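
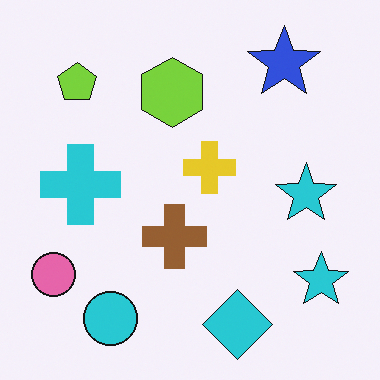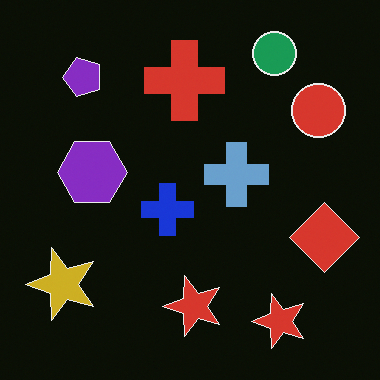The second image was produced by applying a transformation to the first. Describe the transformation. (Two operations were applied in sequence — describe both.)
It was transposed (reflected across the top-left ↔ bottom-right diagonal), then color-inverted (negative).

Shapes have swapped their row and column positions — what was in the top-right is now in the bottom-left — a diagonal reflection. The light background has become dark and every shape's color is its complement — a photographic negative.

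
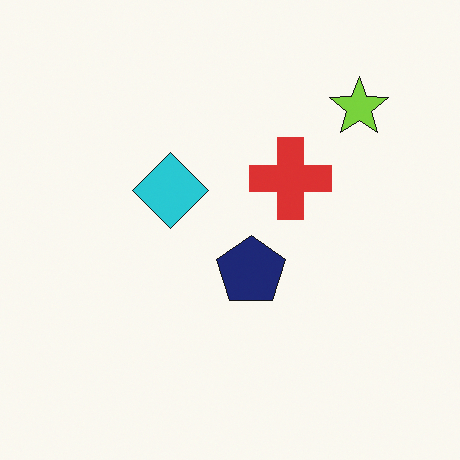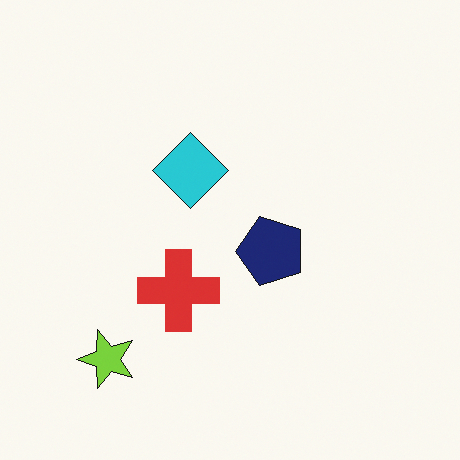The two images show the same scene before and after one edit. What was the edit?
This is the original image transposed (reflected across the top-left ↔ bottom-right diagonal).

Shapes have swapped their row and column positions — what was in the top-right is now in the bottom-left — a diagonal reflection.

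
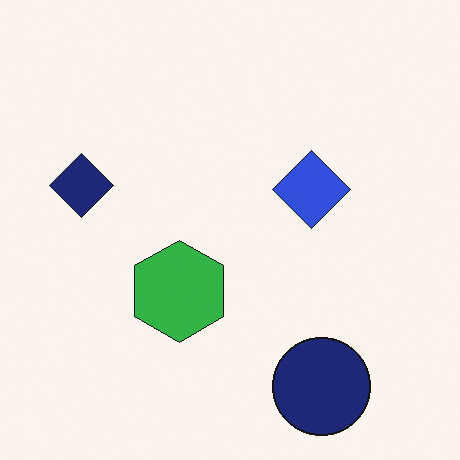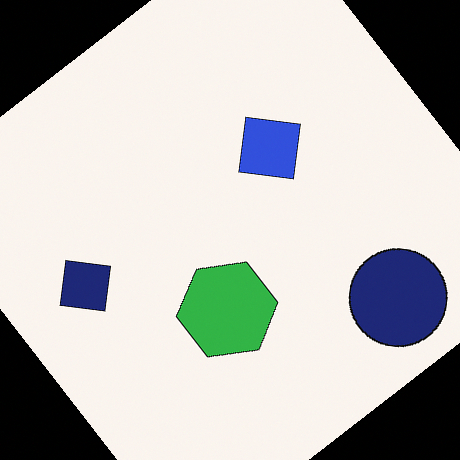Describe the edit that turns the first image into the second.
It was rotated counter-clockwise by a large amount — several tens of degrees.

Every shape is tilted by the same angle and the image corners show triangular fill wedges — a whole-image rotation by a non-right angle.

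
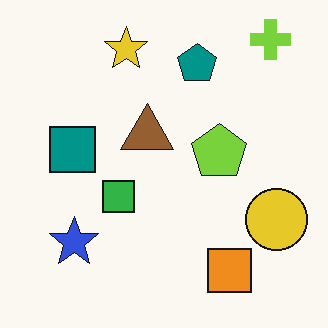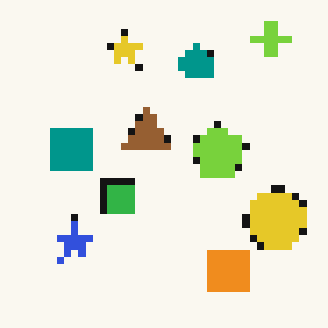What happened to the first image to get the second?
The second image is the first moderately pixelated.

Shapes are reduced to large square blocks; fine edges and outlines are lost — a downscale-then-upscale (mosaic) effect.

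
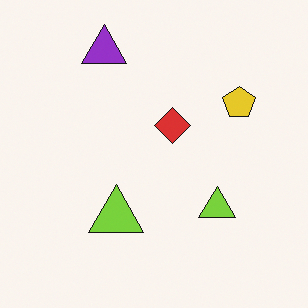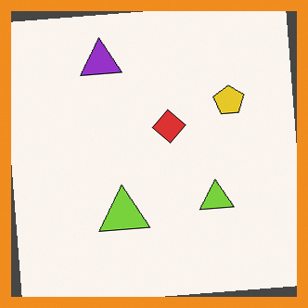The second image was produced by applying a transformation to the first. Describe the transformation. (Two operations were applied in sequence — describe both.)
The image was rotated counter-clockwise by a few degrees, then framed with a orange border.

Every shape is tilted by the same angle and the image corners show triangular fill wedges — a whole-image rotation by a non-right angle. A solid orange frame runs around the edge of the second image, with the content slightly shrunk inside it.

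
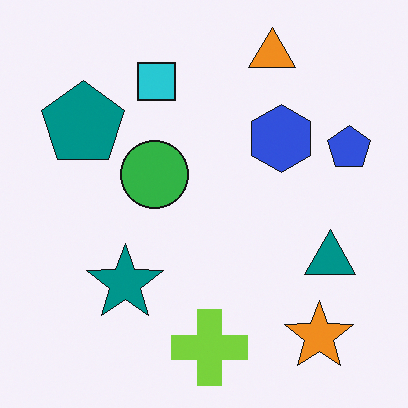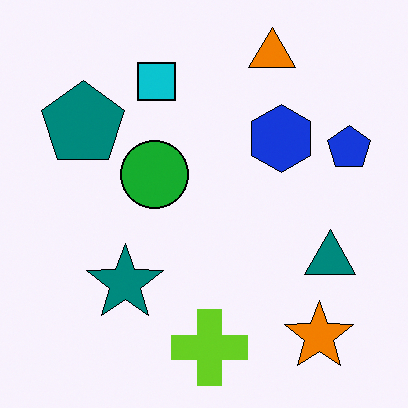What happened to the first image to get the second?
It was given slightly increased contrast.

Tones are pushed away from mid-grey across the whole image — a global contrast change.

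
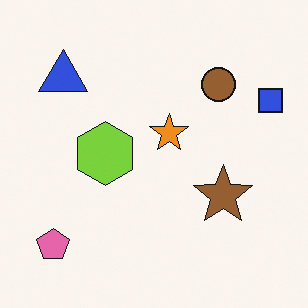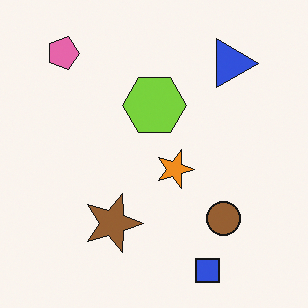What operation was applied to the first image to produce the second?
The image was rotated 90° clockwise.

The pink pentagon sits in the bottom-left of the first image and the top-left of the second — consistent with a whole-image 90° clockwise rotation.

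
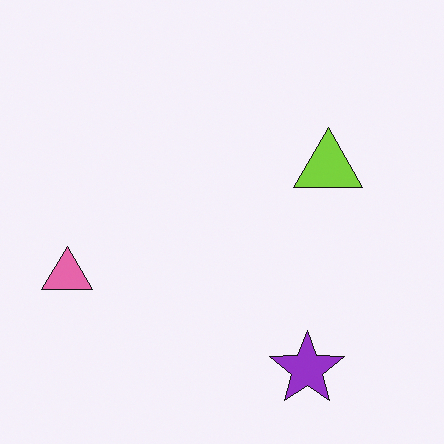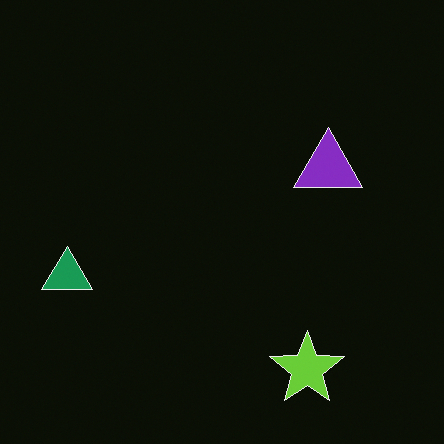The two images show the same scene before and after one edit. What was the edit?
Color-inverted (negative).

The light background has become dark and every shape's color is its complement — a photographic negative.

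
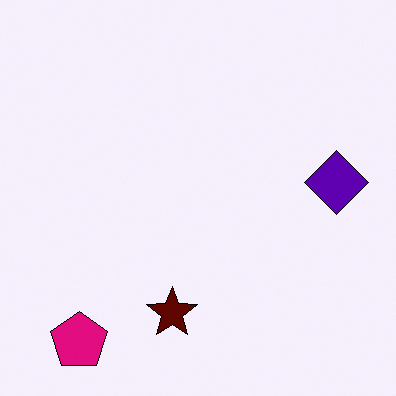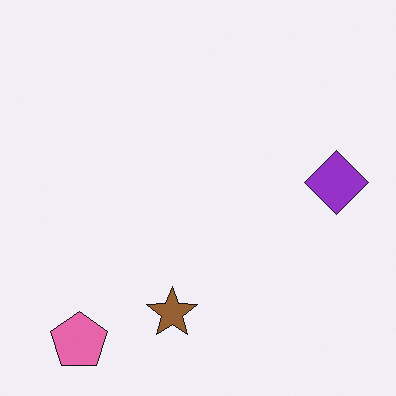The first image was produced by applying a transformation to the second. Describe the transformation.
The image was given much higher contrast.

Tones are pushed away from mid-grey across the whole image — a global contrast change.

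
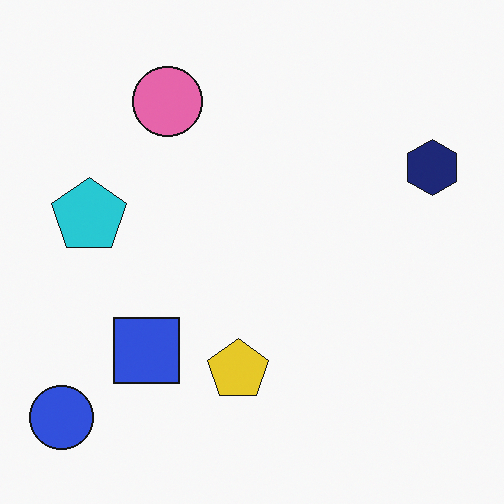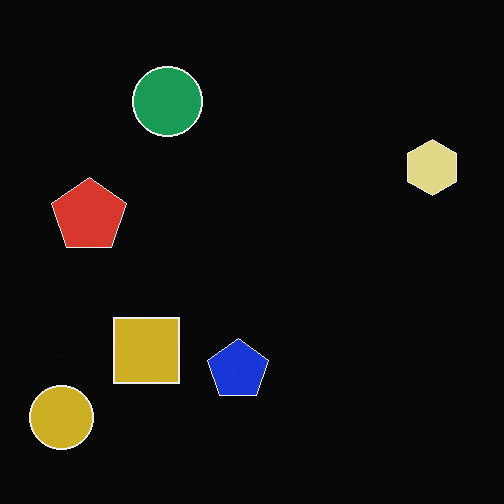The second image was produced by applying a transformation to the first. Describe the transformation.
This is the original image color-inverted (negative).

The light background has become dark and every shape's color is its complement — a photographic negative.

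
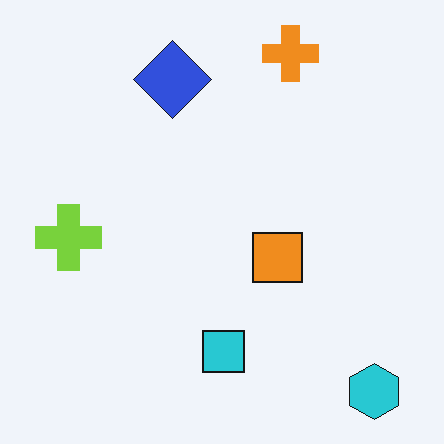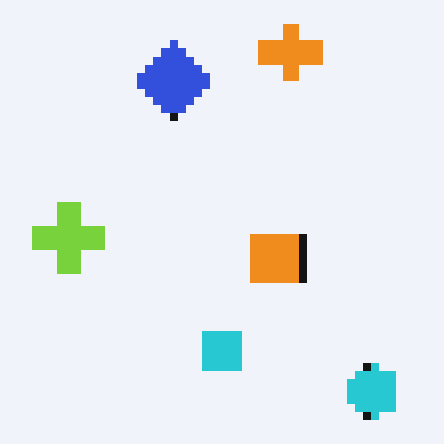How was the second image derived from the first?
The second image is the first pixelated into visible square blocks.

Shapes are reduced to large square blocks; fine edges and outlines are lost — a downscale-then-upscale (mosaic) effect.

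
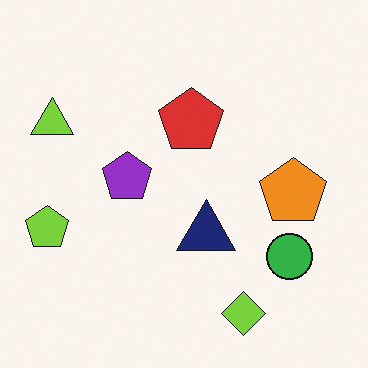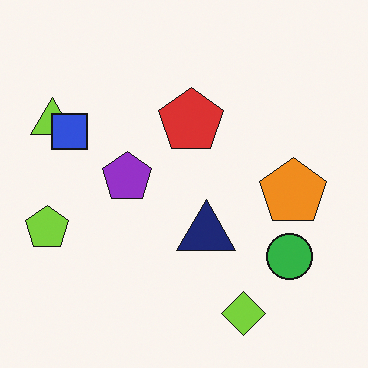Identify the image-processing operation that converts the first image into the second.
It was overlaid with an additional blue square.

A blue square appears in the second image that is absent from the first.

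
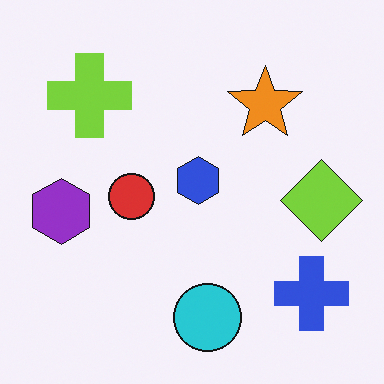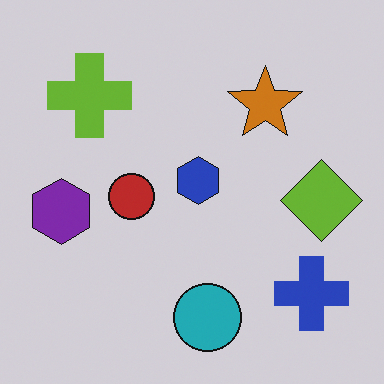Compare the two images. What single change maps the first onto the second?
This is the original image slightly darkened.

Every pixel — background and shapes alike — is uniformly darkened.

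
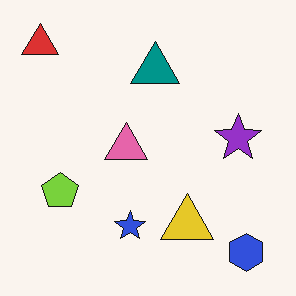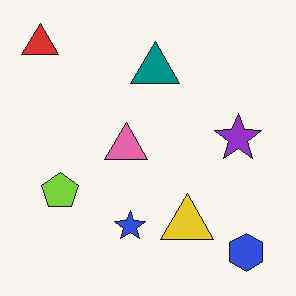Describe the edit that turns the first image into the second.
The image was JPEG-compressed with visible artifacts.

Blocky 8×8 compression artifacts appear around shape edges and the flat background shows ringing — characteristic JPEG degradation.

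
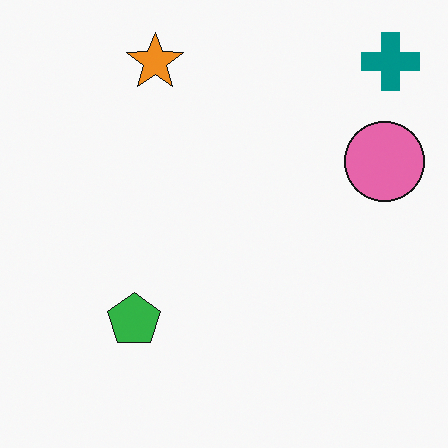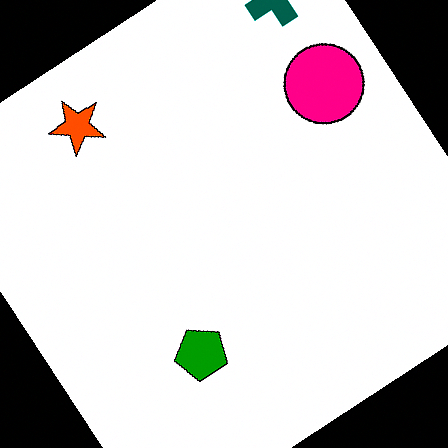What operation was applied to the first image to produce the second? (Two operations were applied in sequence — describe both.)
Rotated counter-clockwise by a large amount — several tens of degrees, then given much higher contrast.

Every shape is tilted by the same angle and the image corners show triangular fill wedges — a whole-image rotation by a non-right angle. Tones are pushed away from mid-grey across the whole image — a global contrast change.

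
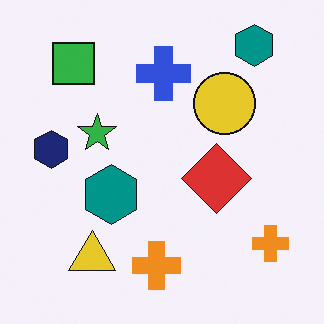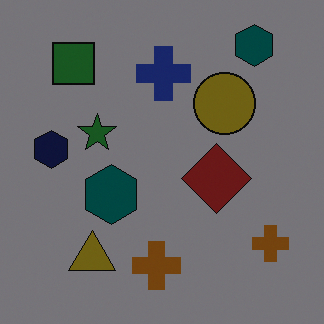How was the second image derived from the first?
The second image is the first darkened a lot.

Every pixel — background and shapes alike — is uniformly darkened.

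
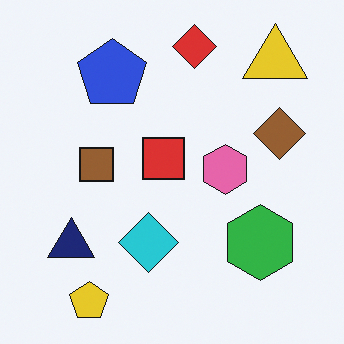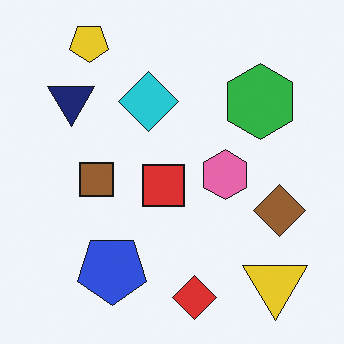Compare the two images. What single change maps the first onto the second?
This is the original image flipped vertically (top ↔ bottom).

The yellow pentagon is in the bottom-left of the first image and the top-left of the second — shapes on opposite sides of the horizontal midline have swapped in a mirror flip.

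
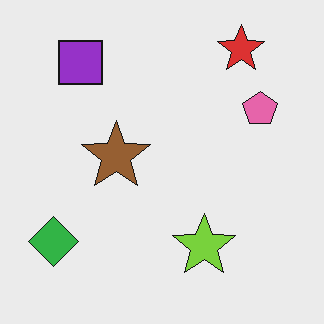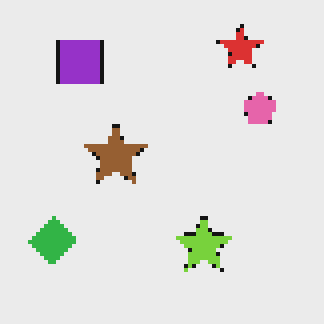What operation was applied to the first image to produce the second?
The image was mildly pixelated.

Shapes are reduced to large square blocks; fine edges and outlines are lost — a downscale-then-upscale (mosaic) effect.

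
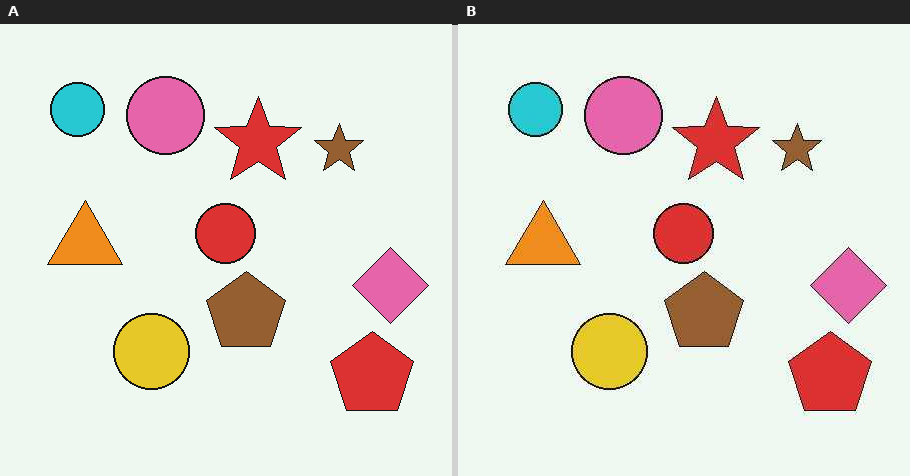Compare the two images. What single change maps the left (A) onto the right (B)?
The right (B) image is the left (A) JPEG-compressed with visible artifacts.

Blocky 8×8 compression artifacts appear around shape edges and the flat background shows ringing — characteristic JPEG degradation.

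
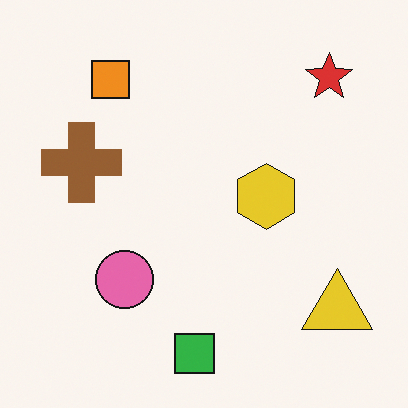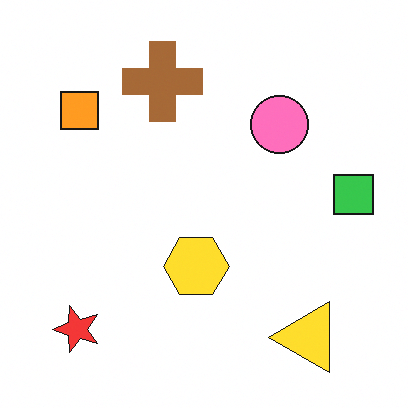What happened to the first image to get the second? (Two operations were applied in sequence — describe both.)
The image was brightened a little, then transposed (reflected across the top-left ↔ bottom-right diagonal).

Every pixel — background and shapes alike — is uniformly brightened. Shapes have swapped their row and column positions — what was in the top-right is now in the bottom-left — a diagonal reflection.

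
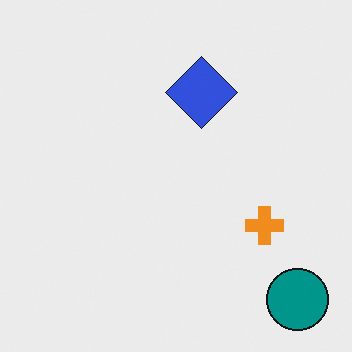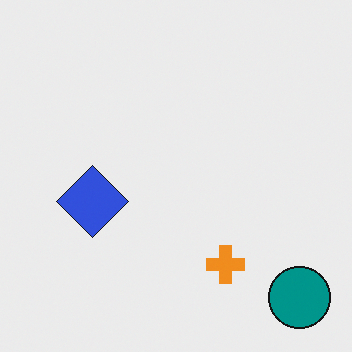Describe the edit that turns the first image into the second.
The transformation is: transposed (reflected across the top-left ↔ bottom-right diagonal).

Shapes have swapped their row and column positions — what was in the top-right is now in the bottom-left — a diagonal reflection.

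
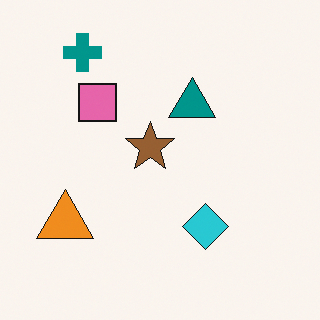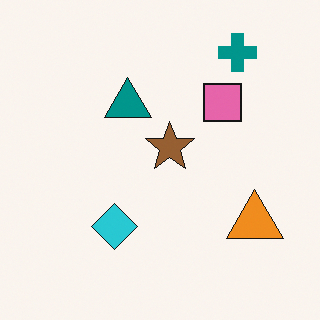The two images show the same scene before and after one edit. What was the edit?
Flipped horizontally (left ↔ right).

The orange triangle is in the bottom-left of the first image and the bottom-right of the second — shapes on opposite sides of the vertical midline have swapped in a mirror flip.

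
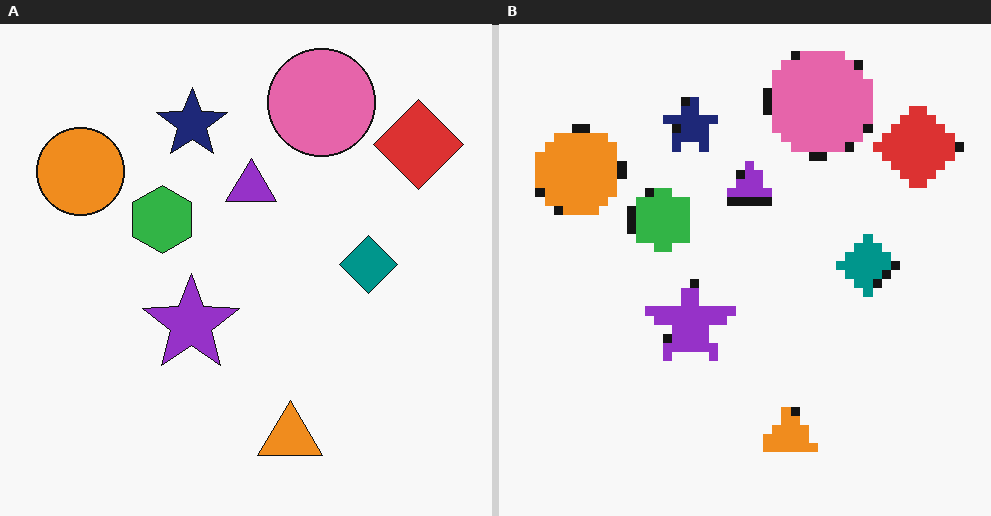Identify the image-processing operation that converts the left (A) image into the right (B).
It was heavily pixelated into large blocks.

Shapes are reduced to large square blocks; fine edges and outlines are lost — a downscale-then-upscale (mosaic) effect.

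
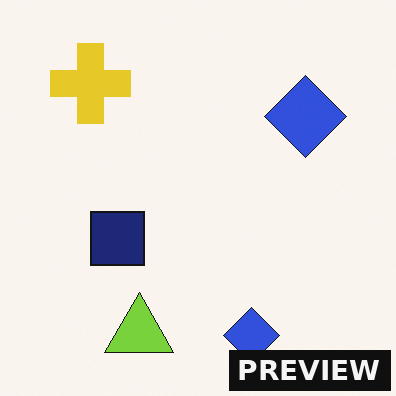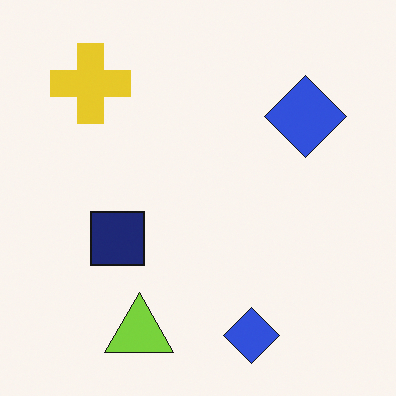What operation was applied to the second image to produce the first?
The transformation is: watermarked with the text "PREVIEW" in the lower-right corner.

A dark label reading "PREVIEW" appears in the lower-right corner.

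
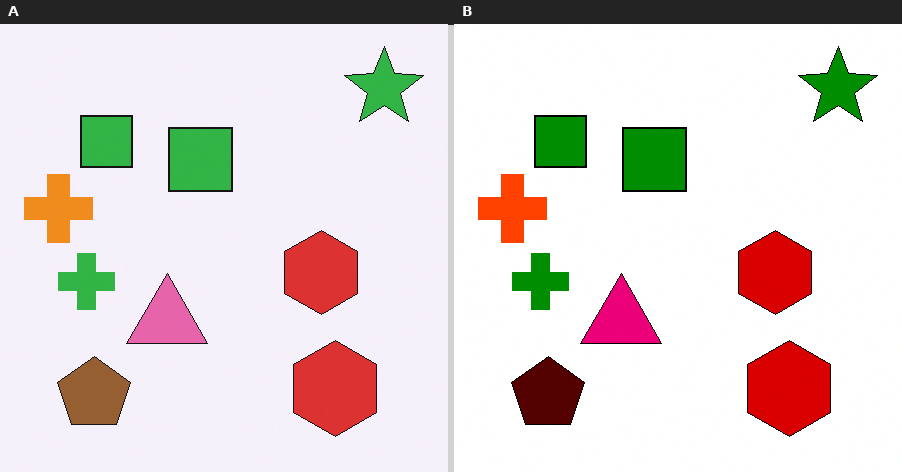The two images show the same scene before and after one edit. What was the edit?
It was boosted in contrast.

Tones are pushed away from mid-grey across the whole image — a global contrast change.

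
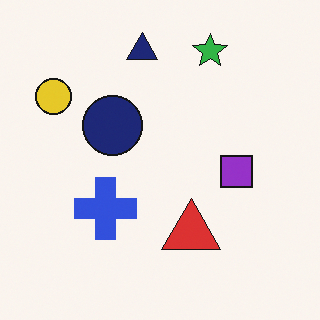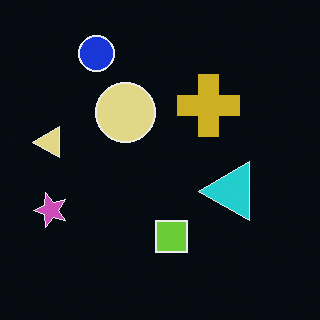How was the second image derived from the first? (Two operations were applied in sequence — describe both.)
This is the original image color-inverted (negative), then transposed (reflected across the top-left ↔ bottom-right diagonal).

The light background has become dark and every shape's color is its complement — a photographic negative. Shapes have swapped their row and column positions — what was in the top-right is now in the bottom-left — a diagonal reflection.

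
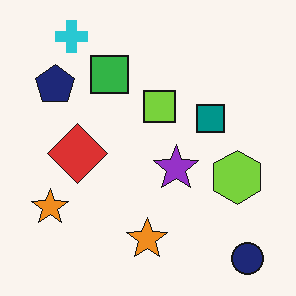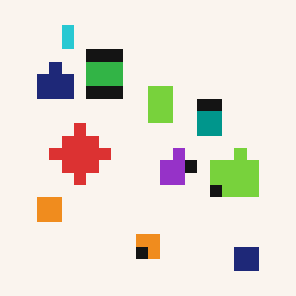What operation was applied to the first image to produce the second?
Coarsely pixelated.

Shapes are reduced to large square blocks; fine edges and outlines are lost — a downscale-then-upscale (mosaic) effect.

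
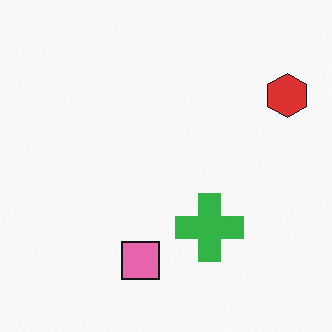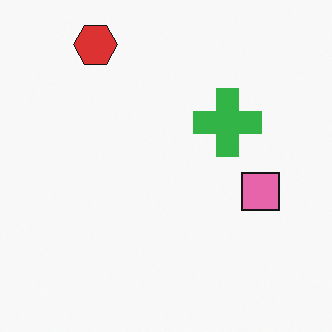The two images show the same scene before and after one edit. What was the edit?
Rotated 90° counter-clockwise.

The red hexagon sits in the top-right of the first image and the top-left of the second — consistent with a whole-image 90° counter-clockwise rotation.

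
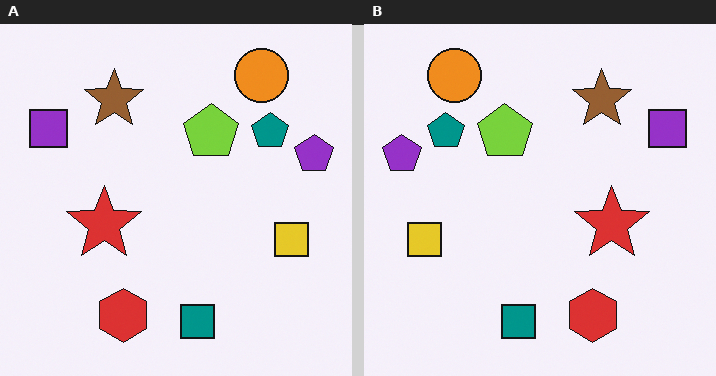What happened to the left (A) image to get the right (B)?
The image was flipped horizontally (left ↔ right).

The purple pentagon is in the right of the left (A) image and the left of the right (B) — shapes on opposite sides of the vertical midline have swapped in a mirror flip.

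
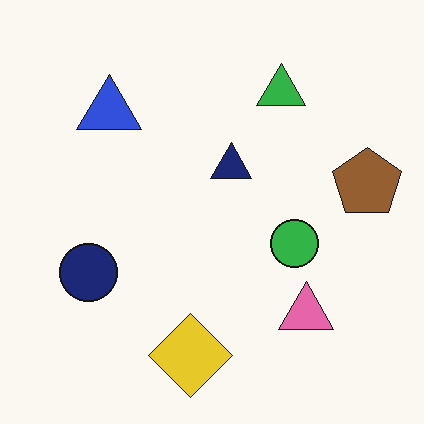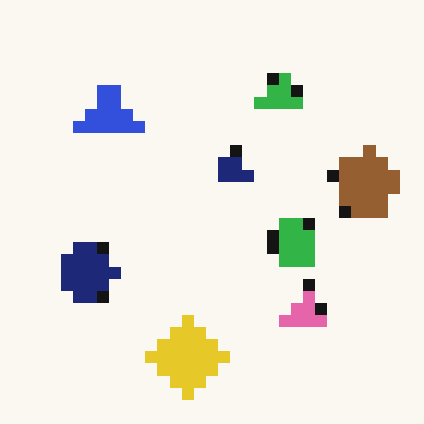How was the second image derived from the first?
It was heavily pixelated into large blocks.

Shapes are reduced to large square blocks; fine edges and outlines are lost — a downscale-then-upscale (mosaic) effect.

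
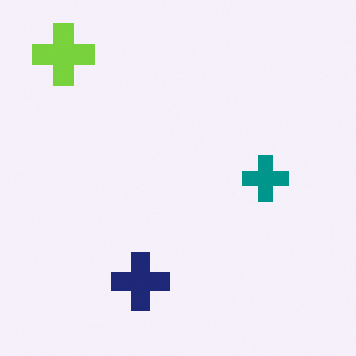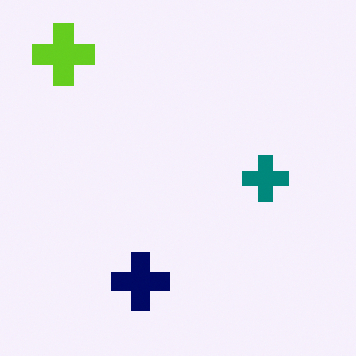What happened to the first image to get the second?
This is the original image given slightly increased contrast.

Tones are pushed away from mid-grey across the whole image — a global contrast change.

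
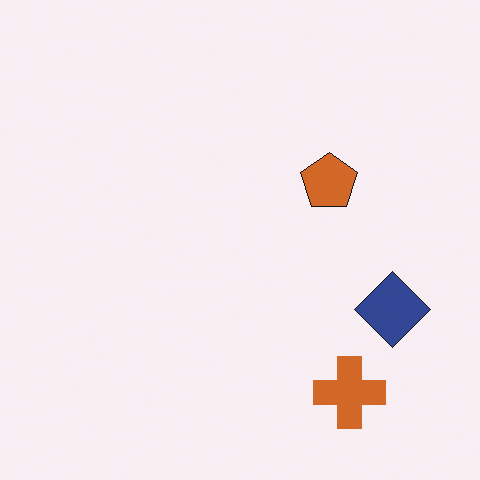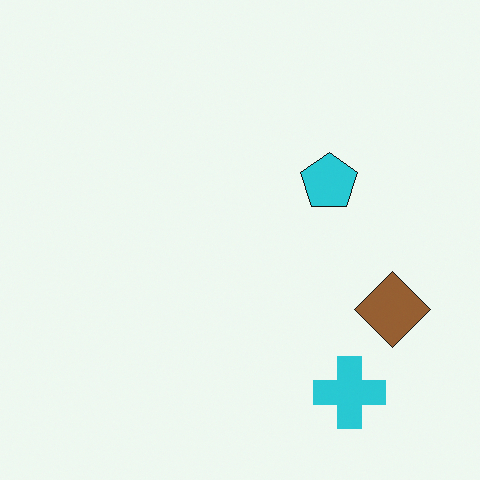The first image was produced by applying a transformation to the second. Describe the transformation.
The first image is the second hue-shifted by a large amount.

Every shape's color has rotated by the same amount around the hue wheel — a uniform hue shift.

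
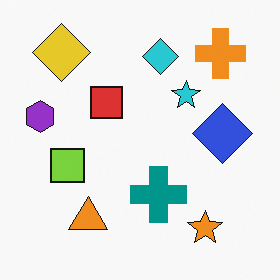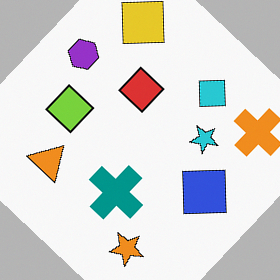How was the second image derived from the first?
It was rotated clockwise by a large amount — several tens of degrees.

Every shape is tilted by the same angle and the image corners show triangular fill wedges — a whole-image rotation by a non-right angle.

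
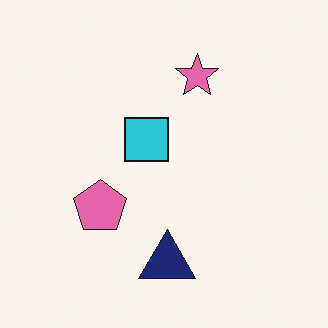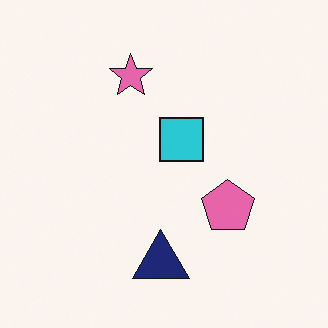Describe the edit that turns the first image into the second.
The image was flipped horizontally (left ↔ right).

The pink pentagon is in the left of the first image and the right of the second — shapes on opposite sides of the vertical midline have swapped in a mirror flip.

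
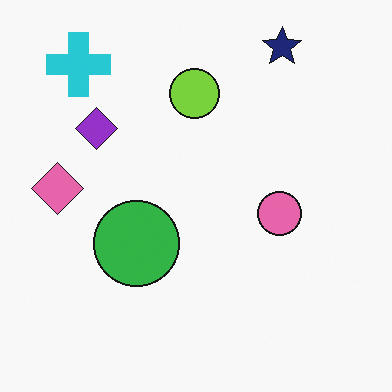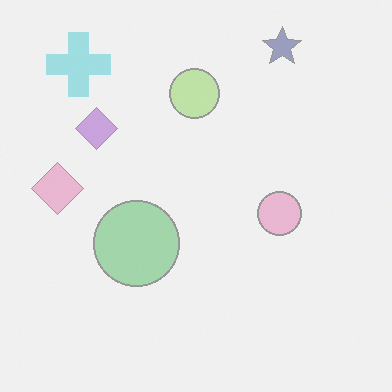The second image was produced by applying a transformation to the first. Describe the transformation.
It was given much lower contrast.

Tones are pushed toward mid-grey across the whole image — a global contrast change.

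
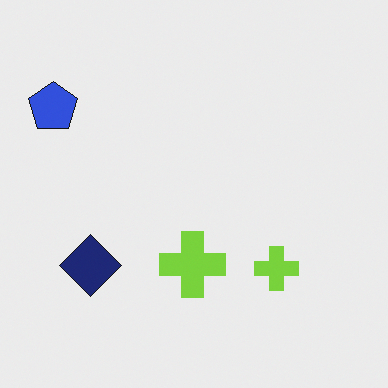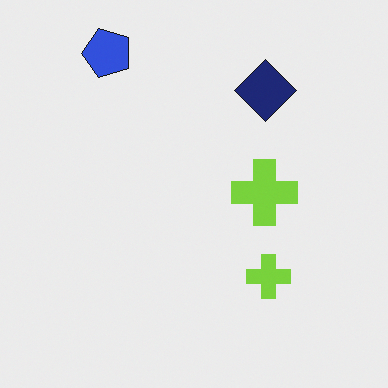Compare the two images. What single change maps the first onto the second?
The image was transposed (reflected across the top-left ↔ bottom-right diagonal).

Shapes have swapped their row and column positions — what was in the top-right is now in the bottom-left — a diagonal reflection.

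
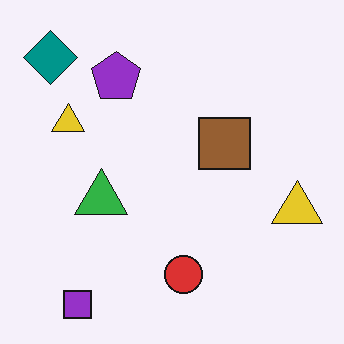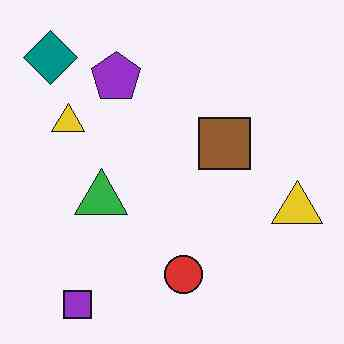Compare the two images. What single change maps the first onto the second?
It was JPEG-compressed with visible artifacts.

Blocky 8×8 compression artifacts appear around shape edges and the flat background shows ringing — characteristic JPEG degradation.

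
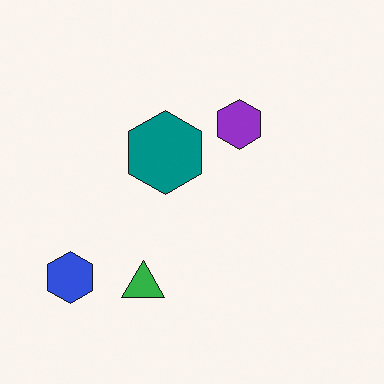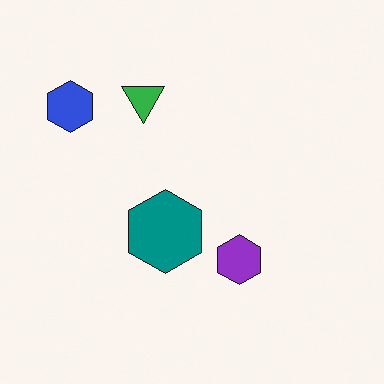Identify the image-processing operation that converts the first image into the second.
The transformation is: flipped vertically (top ↔ bottom).

The green triangle is in the bottom of the first image and the top of the second — shapes on opposite sides of the horizontal midline have swapped in a mirror flip.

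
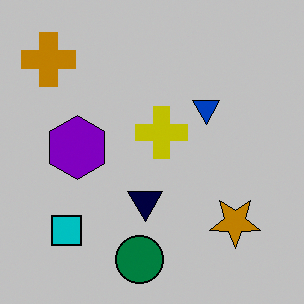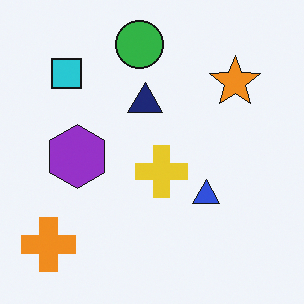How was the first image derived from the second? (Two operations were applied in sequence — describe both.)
The image was flipped vertically (top ↔ bottom), then heavily posterized to just a handful of flat colors.

The green circle is in the top of the second image and the bottom of the first — shapes on opposite sides of the horizontal midline have swapped in a mirror flip. Each flat color has snapped to a coarser quantized level — most visibly, the near-white background has dropped to a flat grey.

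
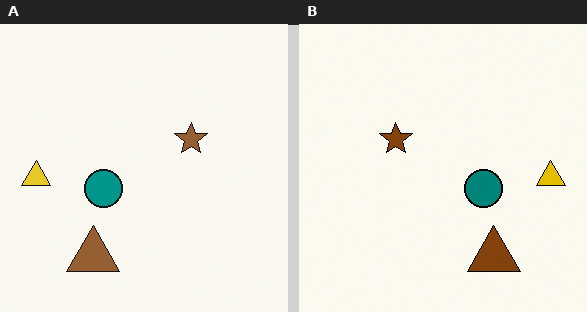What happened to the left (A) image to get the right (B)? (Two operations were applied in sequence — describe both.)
This is the original image flipped horizontally (left ↔ right), then given slightly increased contrast.

The yellow triangle is in the left of the left (A) image and the right of the right (B) — shapes on opposite sides of the vertical midline have swapped in a mirror flip. Tones are pushed away from mid-grey across the whole image — a global contrast change.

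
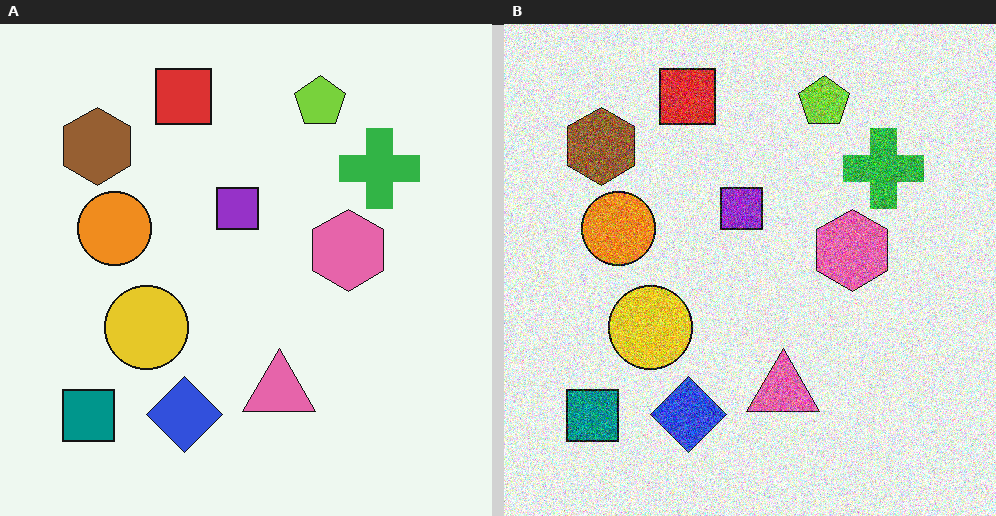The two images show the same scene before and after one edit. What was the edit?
Degraded with heavy additive noise.

Random speckle covers the whole image, including the flat background.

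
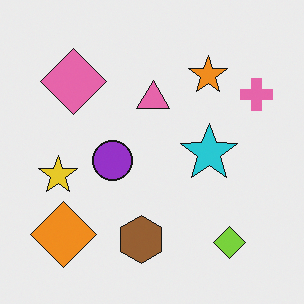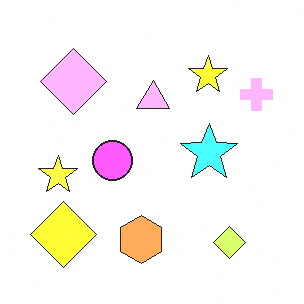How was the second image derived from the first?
It was noticeably brightened.

Every pixel — background and shapes alike — is uniformly brightened.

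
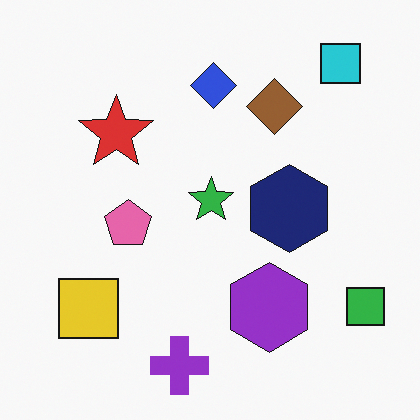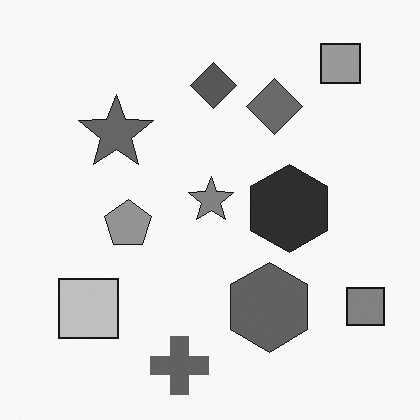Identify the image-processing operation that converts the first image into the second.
The transformation is: converted to grayscale.

All color is removed — every shape is now a shade of grey.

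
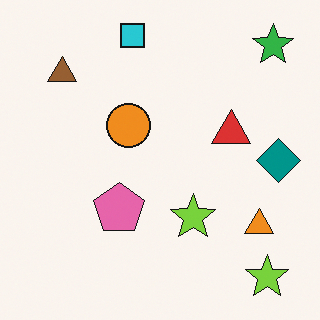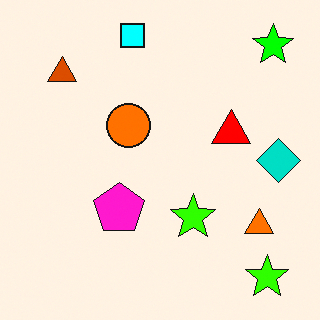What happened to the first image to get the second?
The second image is the first made much more vivid (saturation change).

All colors are more vivid — a global saturation change.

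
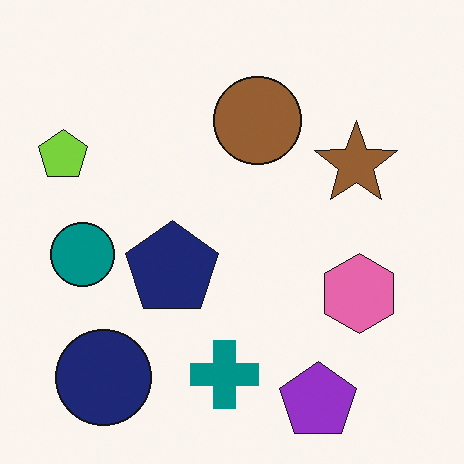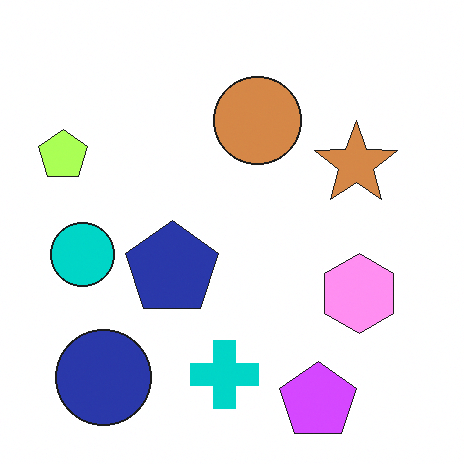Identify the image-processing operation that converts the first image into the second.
This is the original image substantially brightened.

Every pixel — background and shapes alike — is uniformly brightened.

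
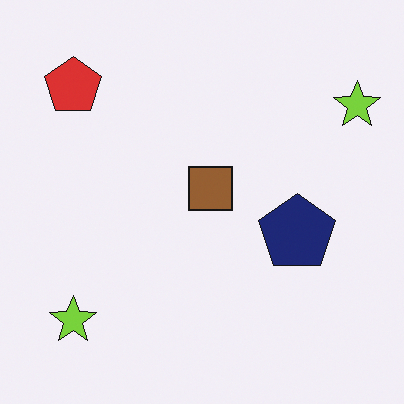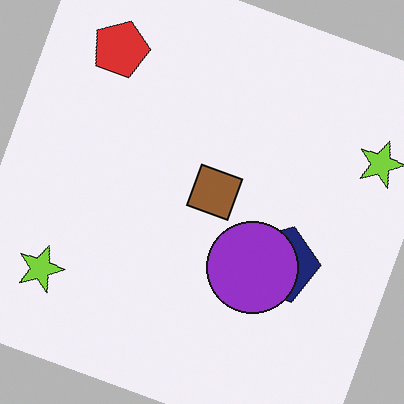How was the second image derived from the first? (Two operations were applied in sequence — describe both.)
This is the original image rotated clockwise by a moderate amount, then overlaid with an additional purple circle.

Every shape is tilted by the same angle and the image corners show triangular fill wedges — a whole-image rotation by a non-right angle. A purple circle appears in the second image that is absent from the first.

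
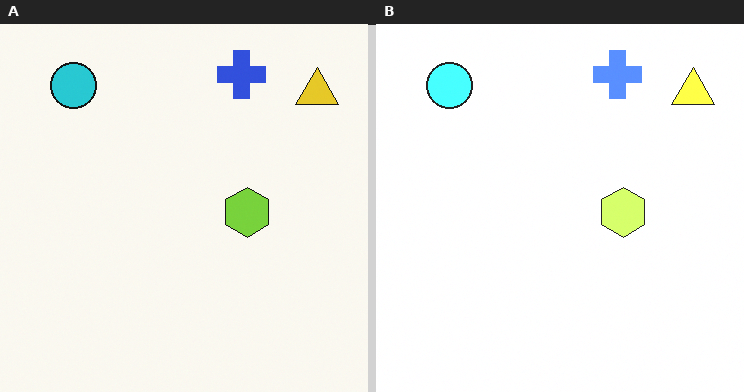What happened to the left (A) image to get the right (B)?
Brightened a lot.

Every pixel — background and shapes alike — is uniformly brightened.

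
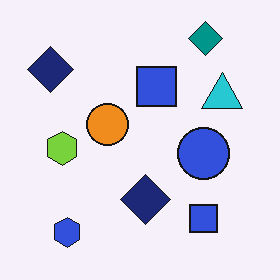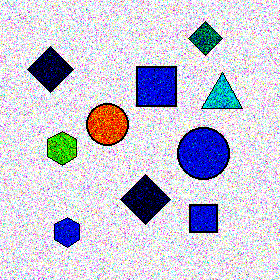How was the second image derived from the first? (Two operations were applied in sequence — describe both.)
The image was degraded with a thick layer of grain, then given much higher contrast.

Random speckle covers the whole image, including the flat background. Tones are pushed away from mid-grey across the whole image — a global contrast change.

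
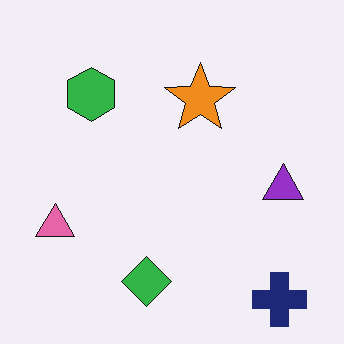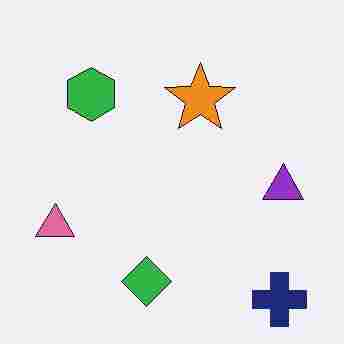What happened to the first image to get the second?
The image was heavily JPEG-compressed with obvious blocking artifacts.

Blocky 8×8 compression artifacts appear around shape edges and the flat background shows ringing — characteristic JPEG degradation.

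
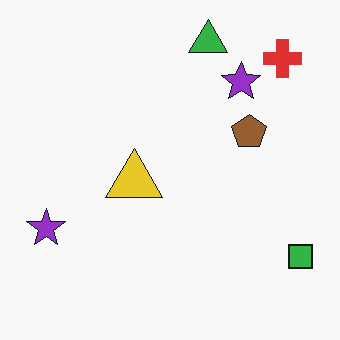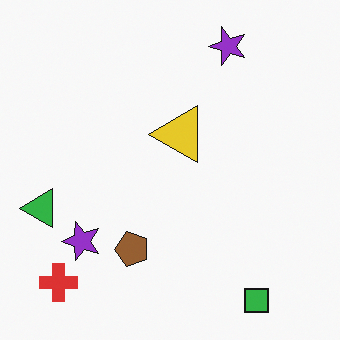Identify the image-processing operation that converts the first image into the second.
Transposed (reflected across the top-left ↔ bottom-right diagonal).

Shapes have swapped their row and column positions — what was in the top-right is now in the bottom-left — a diagonal reflection.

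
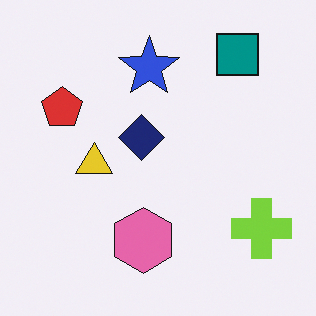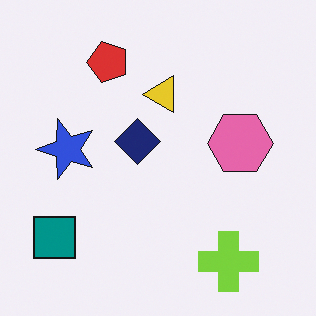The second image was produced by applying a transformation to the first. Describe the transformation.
The transformation is: transposed (reflected across the top-left ↔ bottom-right diagonal).

Shapes have swapped their row and column positions — what was in the top-right is now in the bottom-left — a diagonal reflection.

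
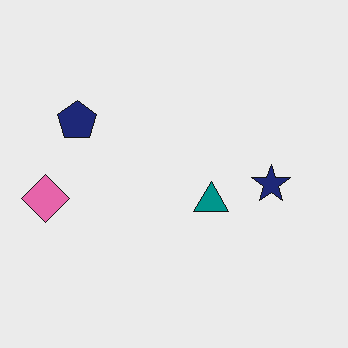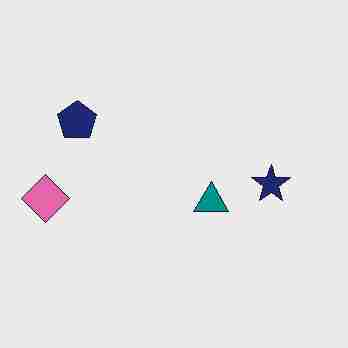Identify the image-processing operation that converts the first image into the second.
It was heavily JPEG-compressed with obvious blocking artifacts.

Blocky 8×8 compression artifacts appear around shape edges and the flat background shows ringing — characteristic JPEG degradation.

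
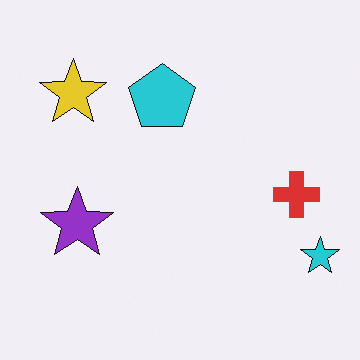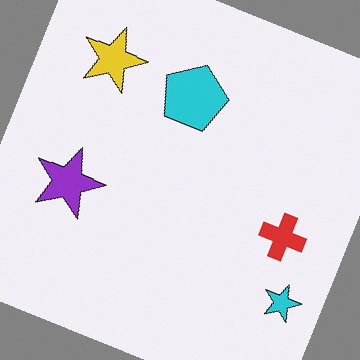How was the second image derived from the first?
Rotated clockwise by a clearly visible amount.

Every shape is tilted by the same angle and the image corners show triangular fill wedges — a whole-image rotation by a non-right angle.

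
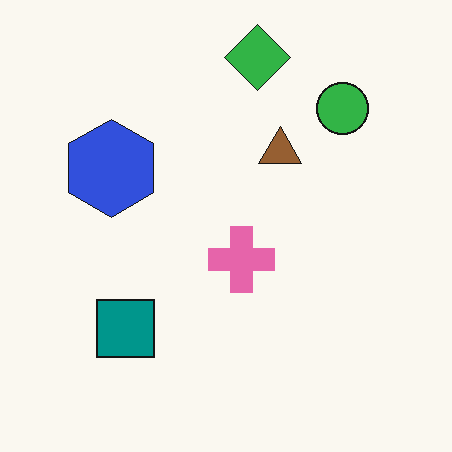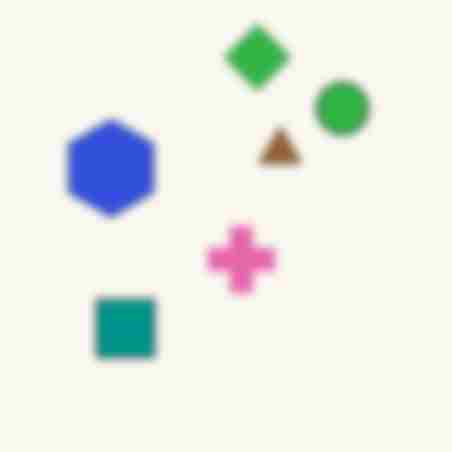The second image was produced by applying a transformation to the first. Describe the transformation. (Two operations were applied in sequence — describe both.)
The second image is the first noticeably gaussian-blurred, then degraded with heavy JPEG compression.

Shape edges and outlines are uniformly softened across the whole image. Blocky 8×8 compression artifacts appear around shape edges and the flat background shows ringing — characteristic JPEG degradation.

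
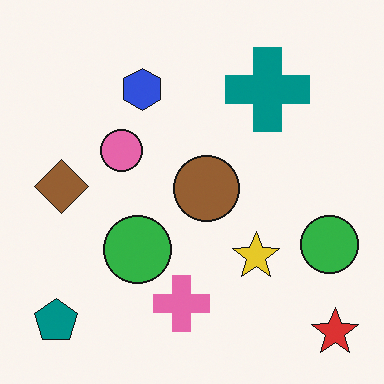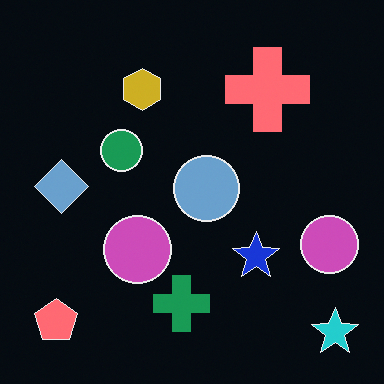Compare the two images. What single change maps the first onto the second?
The image was color-inverted (negative).

The light background has become dark and every shape's color is its complement — a photographic negative.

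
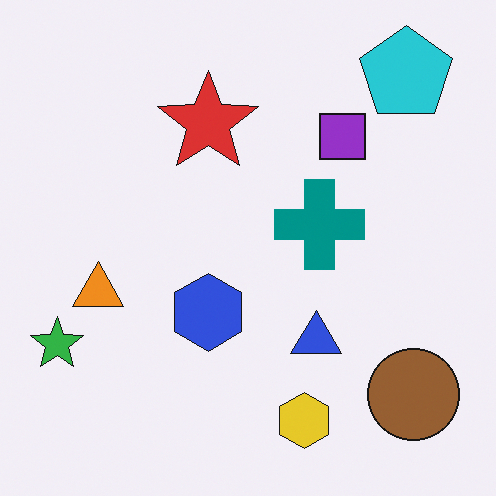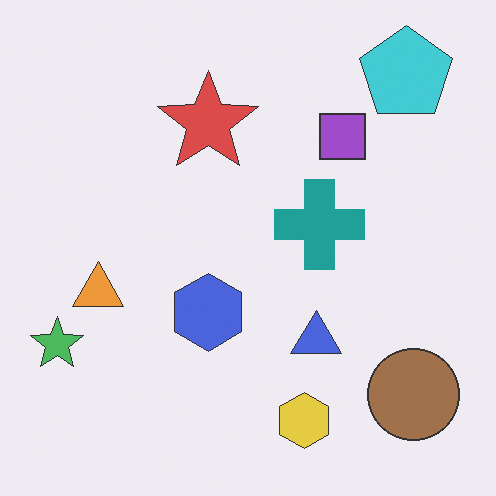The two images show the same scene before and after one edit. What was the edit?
The transformation is: given slightly reduced contrast.

Tones are pushed toward mid-grey across the whole image — a global contrast change.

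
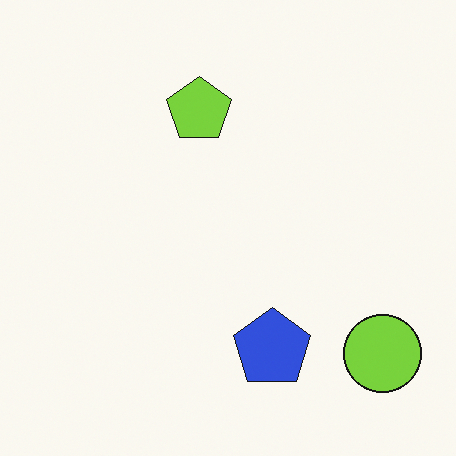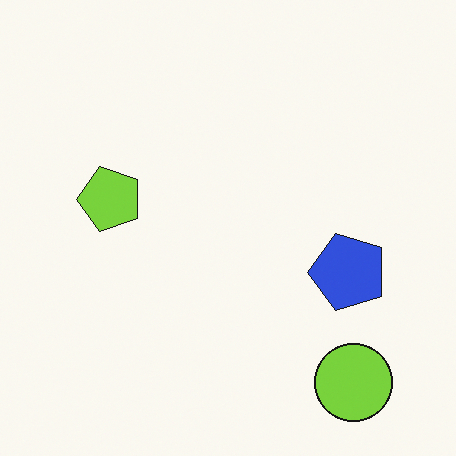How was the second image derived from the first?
Transposed (reflected across the top-left ↔ bottom-right diagonal).

Shapes have swapped their row and column positions — what was in the top-right is now in the bottom-left — a diagonal reflection.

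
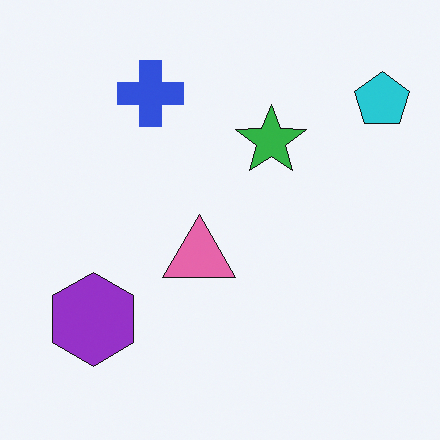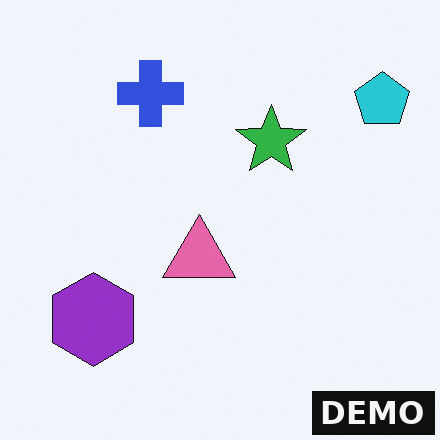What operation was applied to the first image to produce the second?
The transformation is: watermarked with the text "DEMO" in the lower-right corner.

A dark label reading "DEMO" appears in the lower-right corner.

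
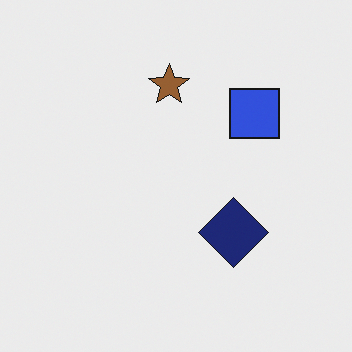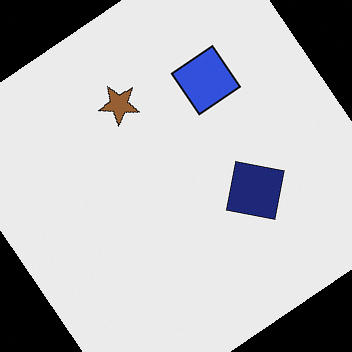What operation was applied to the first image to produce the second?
This is the original image rotated counter-clockwise by a large amount — several tens of degrees.

Every shape is tilted by the same angle and the image corners show triangular fill wedges — a whole-image rotation by a non-right angle.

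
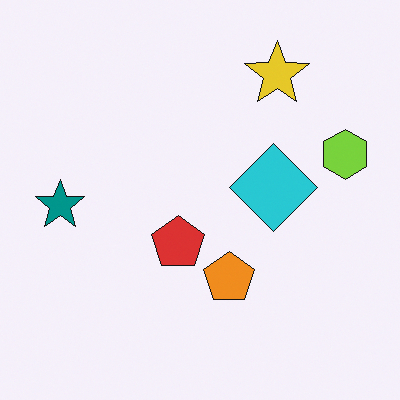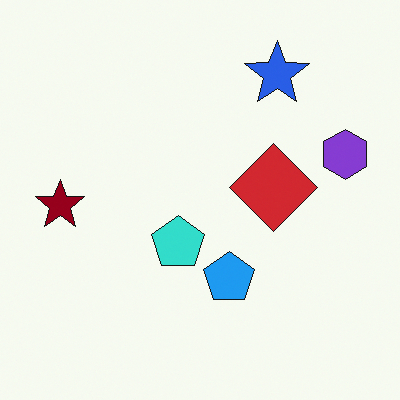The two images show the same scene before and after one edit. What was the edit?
The image was hue-shifted by a large amount.

Every shape's color has rotated by the same amount around the hue wheel — a uniform hue shift.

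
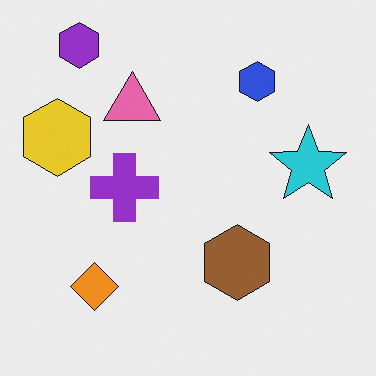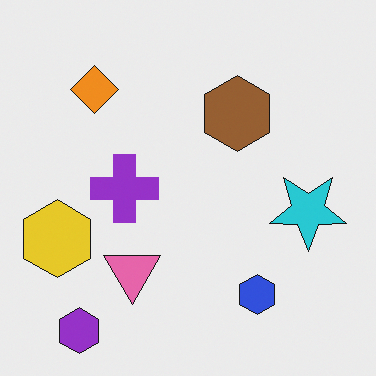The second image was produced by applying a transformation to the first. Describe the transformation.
Flipped vertically (top ↔ bottom).

The purple hexagon is in the top-left of the first image and the bottom-left of the second — shapes on opposite sides of the horizontal midline have swapped in a mirror flip.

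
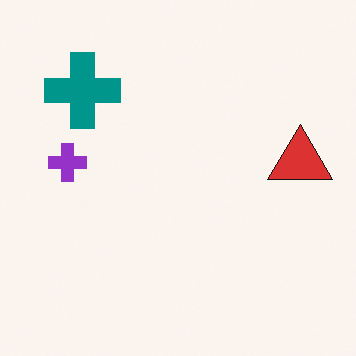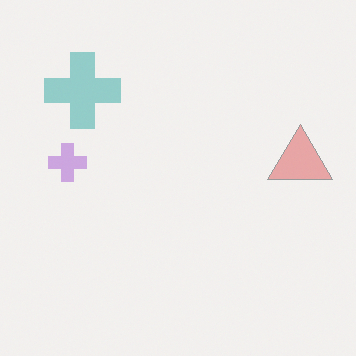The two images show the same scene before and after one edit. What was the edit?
The image was washed out (contrast reduced).

Tones are pushed toward mid-grey across the whole image — a global contrast change.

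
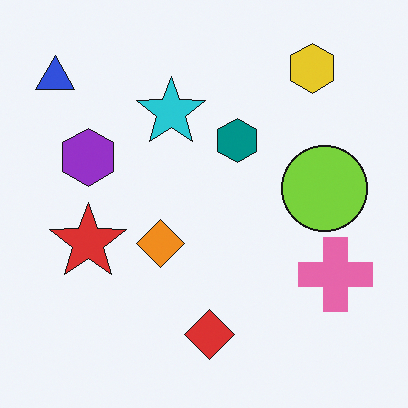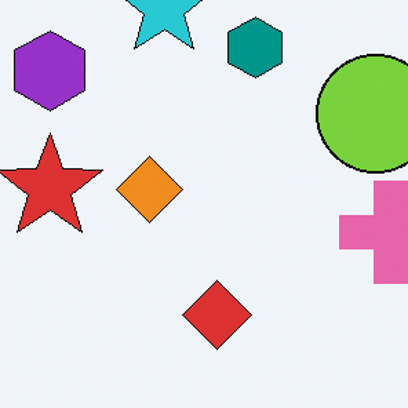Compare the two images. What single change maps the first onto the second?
The second image is the first cropped to a modestly smaller region and rescaled.

The visible shapes are larger and the field of view is narrower; shapes near the original edges may be partly or wholly outside the frame — a crop-and-rescale.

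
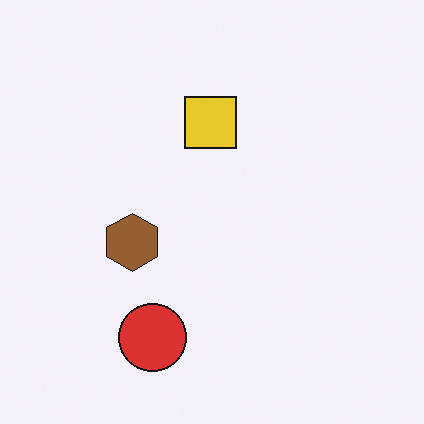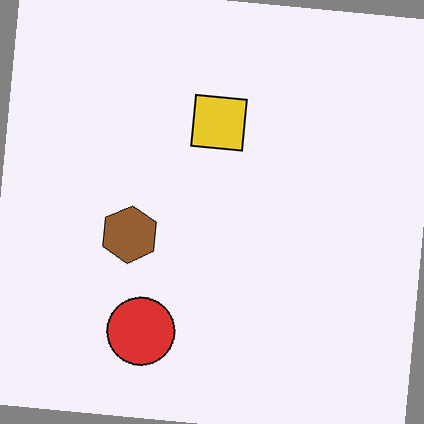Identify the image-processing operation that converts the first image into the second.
The transformation is: rotated clockwise by a slight angle.

Every shape is tilted by the same angle and the image corners show triangular fill wedges — a whole-image rotation by a non-right angle.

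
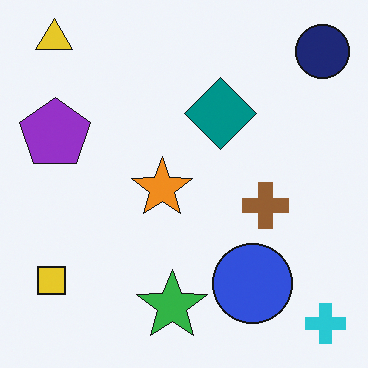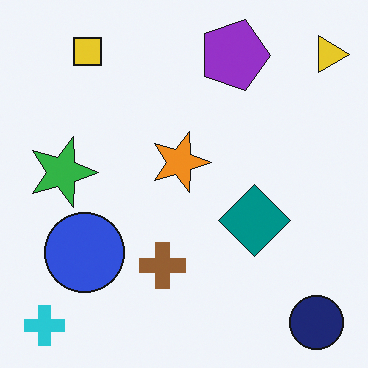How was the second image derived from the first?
The image was rotated 90° clockwise.

The cyan cross sits in the bottom-right of the first image and the bottom-left of the second — consistent with a whole-image 90° clockwise rotation.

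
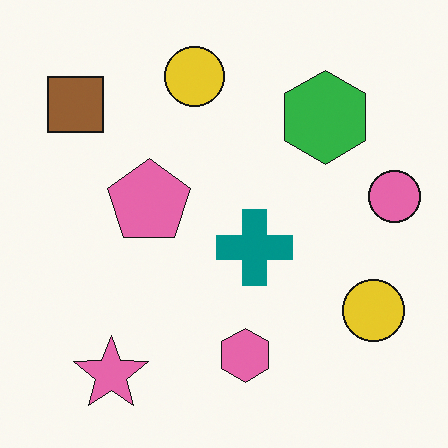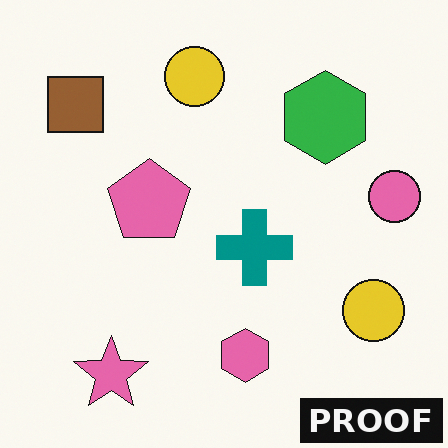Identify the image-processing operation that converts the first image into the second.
It was watermarked with the text "PROOF" in the lower-right corner.

A dark label reading "PROOF" appears in the lower-right corner.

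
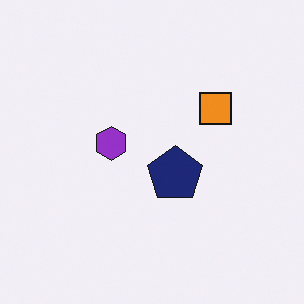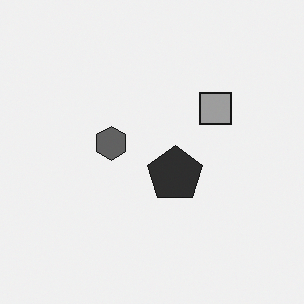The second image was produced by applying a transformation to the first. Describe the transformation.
The image was converted to grayscale.

All color is removed — every shape is now a shade of grey.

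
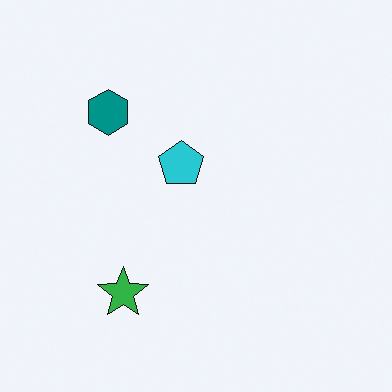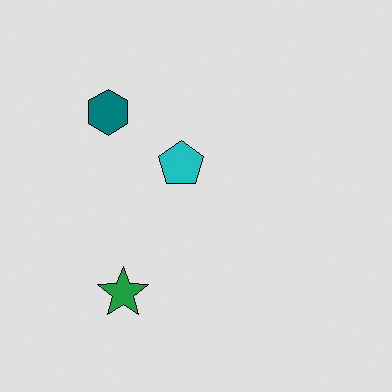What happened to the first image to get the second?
The second image is the first posterized to a reduced palette.

Each flat color has snapped to a coarser quantized level — most visibly, the near-white background has dropped to a flat grey.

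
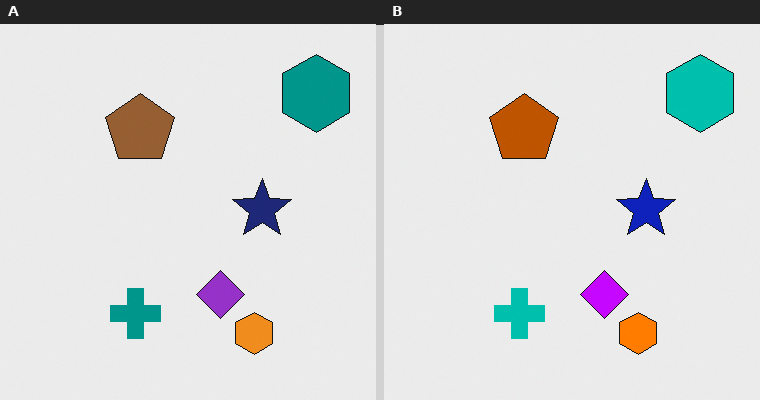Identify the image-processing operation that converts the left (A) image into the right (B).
It was heavily oversaturated.

All colors are more vivid — a global saturation change.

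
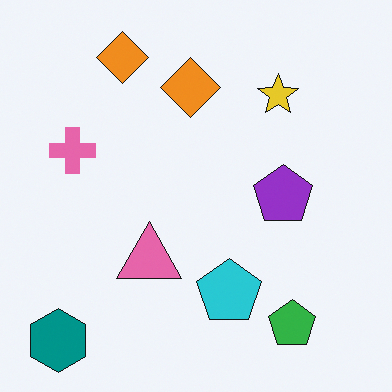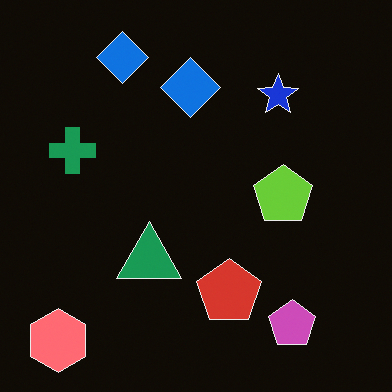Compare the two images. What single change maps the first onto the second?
This is the original image color-inverted (negative).

The light background has become dark and every shape's color is its complement — a photographic negative.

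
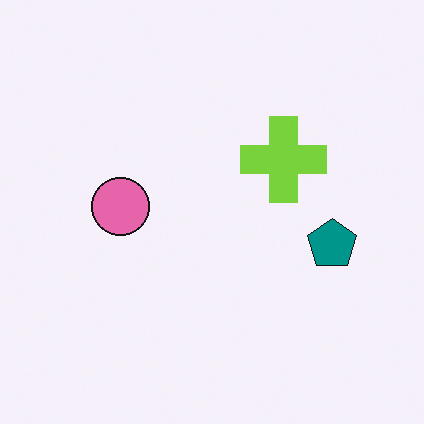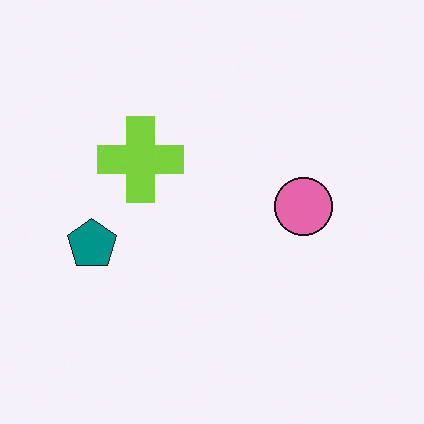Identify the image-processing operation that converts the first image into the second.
Flipped horizontally (left ↔ right).

The teal pentagon is in the right of the first image and the left of the second — shapes on opposite sides of the vertical midline have swapped in a mirror flip.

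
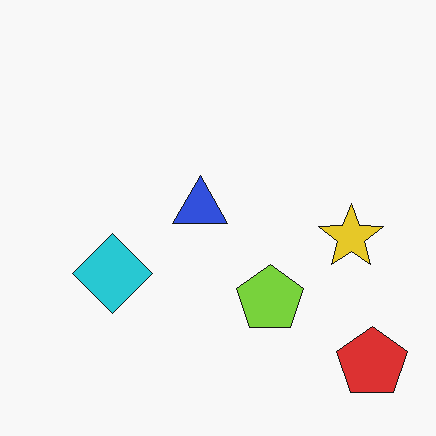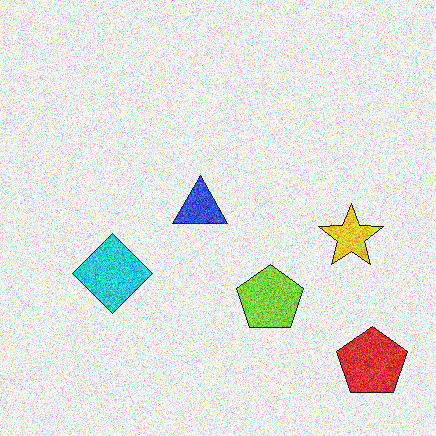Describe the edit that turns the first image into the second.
It was degraded with heavy additive noise.

Random speckle covers the whole image, including the flat background.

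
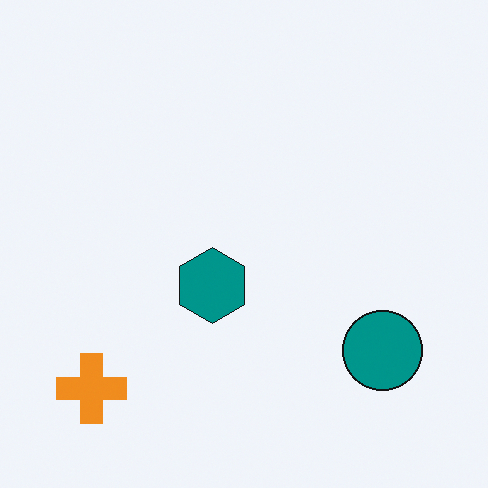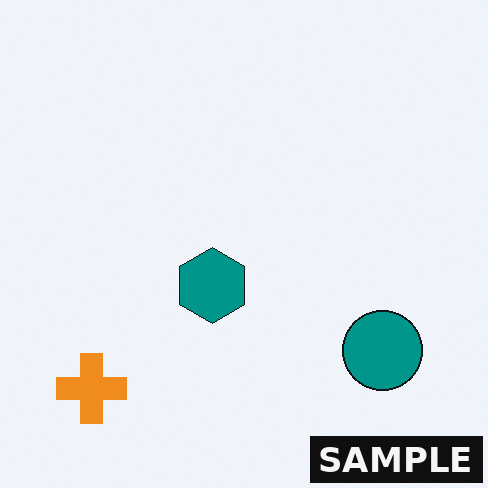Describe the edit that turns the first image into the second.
It was watermarked with the text "SAMPLE" in the lower-right corner.

A dark label reading "SAMPLE" appears in the lower-right corner.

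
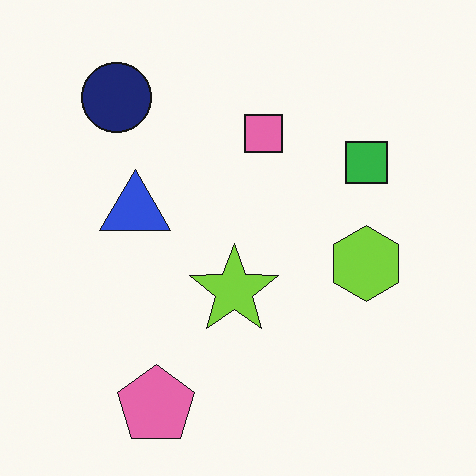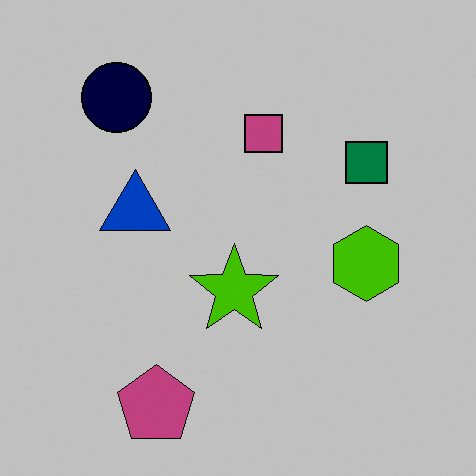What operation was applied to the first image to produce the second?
It was heavily posterized to just a handful of flat colors.

Each flat color has snapped to a coarser quantized level — most visibly, the near-white background has dropped to a flat grey.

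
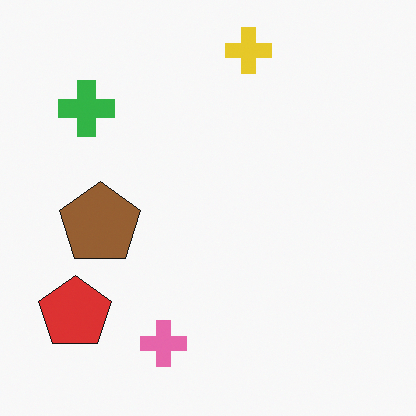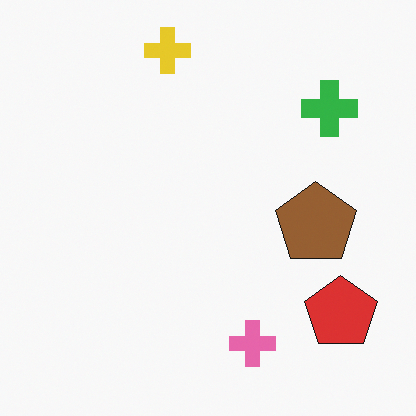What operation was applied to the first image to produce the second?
This is the original image flipped horizontally (left ↔ right).

The red pentagon is in the bottom-left of the first image and the bottom-right of the second — shapes on opposite sides of the vertical midline have swapped in a mirror flip.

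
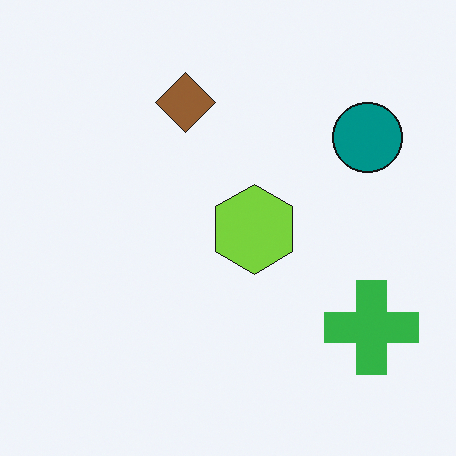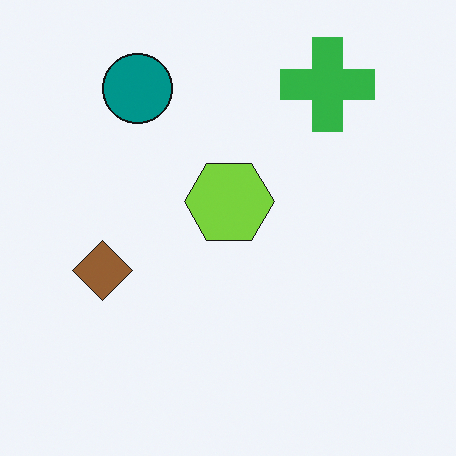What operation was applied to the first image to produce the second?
Rotated 90° counter-clockwise.

The green cross sits in the bottom-right of the first image and the top-right of the second — consistent with a whole-image 90° counter-clockwise rotation.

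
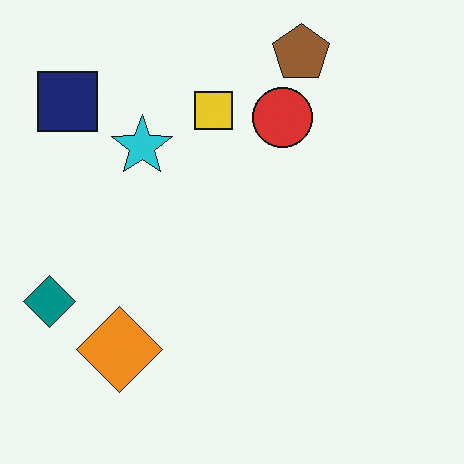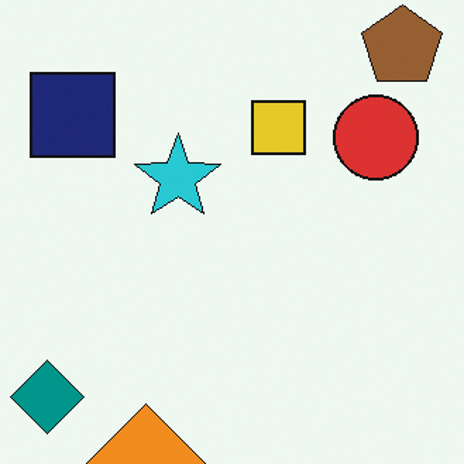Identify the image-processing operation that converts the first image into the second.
The image was cropped to a modestly smaller region and rescaled.

The visible shapes are larger and the field of view is narrower; shapes near the original edges may be partly or wholly outside the frame — a crop-and-rescale.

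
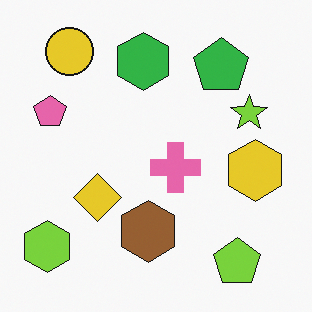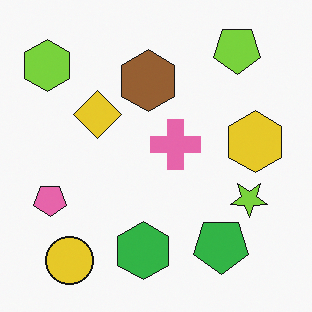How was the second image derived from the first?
The image was flipped vertically (top ↔ bottom).

The lime pentagon is in the bottom-right of the first image and the top-right of the second — shapes on opposite sides of the horizontal midline have swapped in a mirror flip.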